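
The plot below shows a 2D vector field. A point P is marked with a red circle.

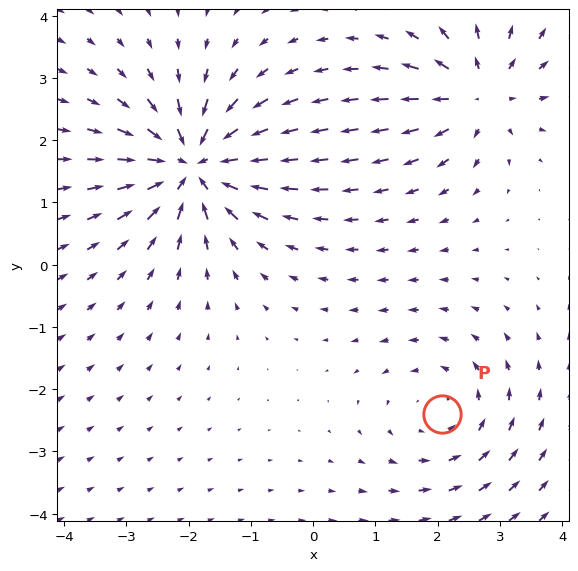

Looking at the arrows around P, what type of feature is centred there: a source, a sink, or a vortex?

At P (2.1, -2.4) the arrows circulate counterclockwise. Divergence ≈0, curl about +3 — near-zero divergence with nonzero curl is a vortex.

vortex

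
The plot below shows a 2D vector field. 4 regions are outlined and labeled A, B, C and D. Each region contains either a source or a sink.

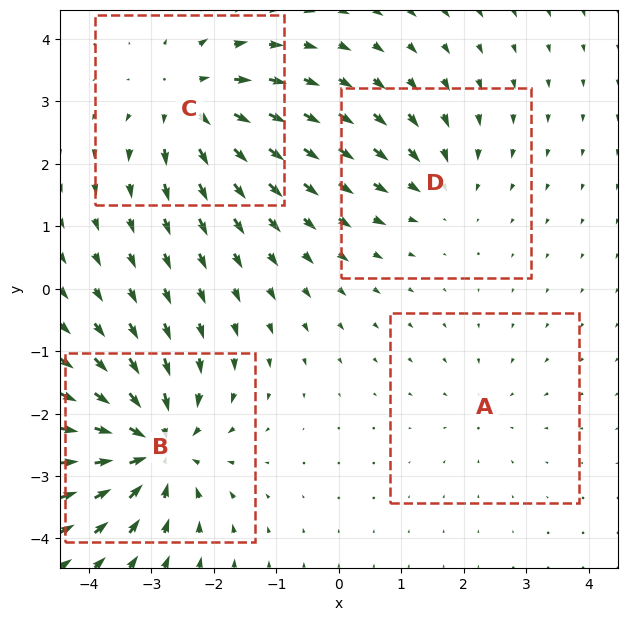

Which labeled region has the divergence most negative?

B

Divergence at each region's feature centre — A: about -2, B: about -7, C: about +5, D: about -3. Region B is most negative.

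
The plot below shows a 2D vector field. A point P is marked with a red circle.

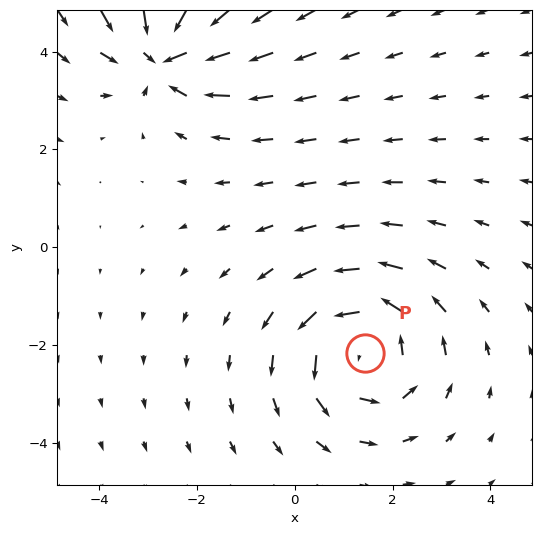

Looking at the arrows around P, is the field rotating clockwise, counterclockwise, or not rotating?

counterclockwise

Near P at (1.4, -2.2) the arrows circulate counterclockwise. The curl (z-component) there is about +3; positive curl means counterclockwise rotation.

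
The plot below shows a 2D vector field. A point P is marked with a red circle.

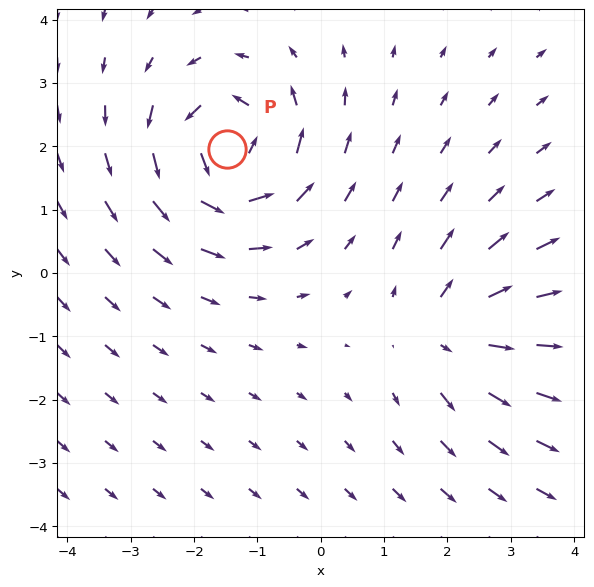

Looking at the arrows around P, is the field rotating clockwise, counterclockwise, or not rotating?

counterclockwise

Near P at (-1.5, 2.0) the arrows circulate counterclockwise. The curl (z-component) there is about +6; positive curl means counterclockwise rotation.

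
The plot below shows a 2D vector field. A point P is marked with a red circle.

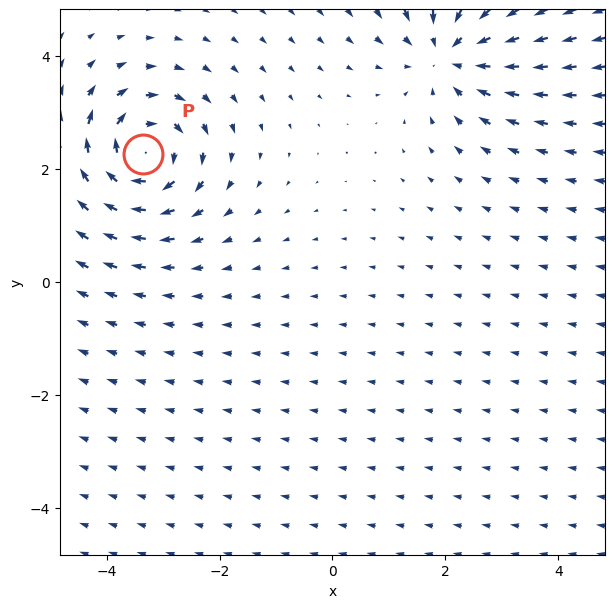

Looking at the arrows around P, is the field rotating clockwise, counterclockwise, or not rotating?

Near P at (-3.4, 2.3) the arrows circulate clockwise. The curl (z-component) there is about -5; negative curl means clockwise rotation.

clockwise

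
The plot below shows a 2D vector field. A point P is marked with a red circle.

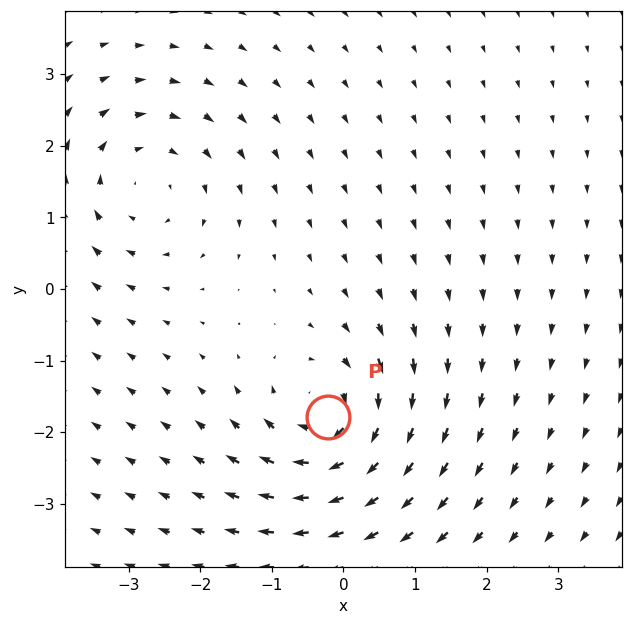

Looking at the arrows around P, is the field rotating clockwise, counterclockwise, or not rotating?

clockwise

Near P at (-0.2, -1.8) the arrows circulate clockwise. The curl (z-component) there is about -5; negative curl means clockwise rotation.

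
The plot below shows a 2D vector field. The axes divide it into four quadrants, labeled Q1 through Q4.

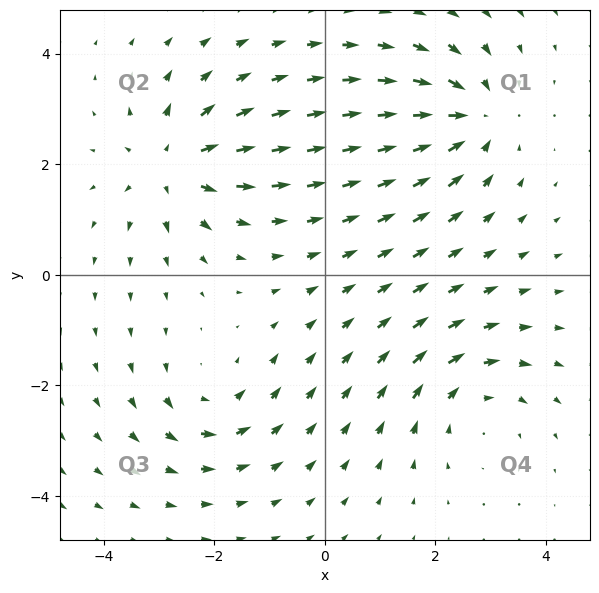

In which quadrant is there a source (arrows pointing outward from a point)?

Q2

The source sits at approximately (-2.7, 2.0), which lies in quadrant Q2. The divergence there is about +5, positive as expected for a source.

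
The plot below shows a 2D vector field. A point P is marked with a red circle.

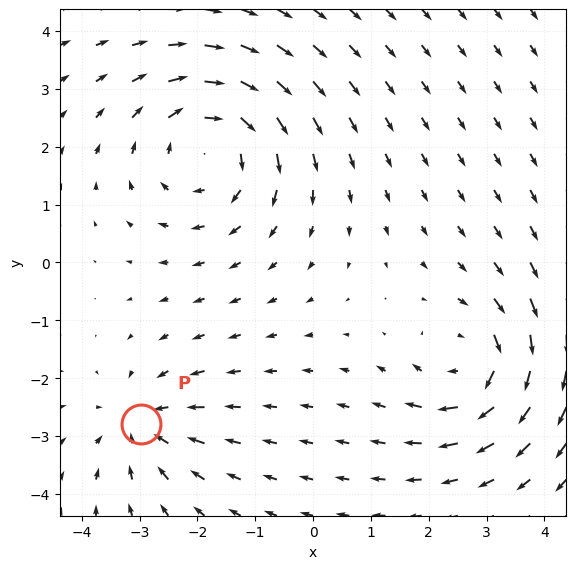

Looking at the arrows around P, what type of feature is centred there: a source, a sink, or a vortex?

sink

At P (-3.0, -2.8) the arrows converge inward. Divergence about -3, curl ≈0 — negative divergence with near-zero curl is a sink.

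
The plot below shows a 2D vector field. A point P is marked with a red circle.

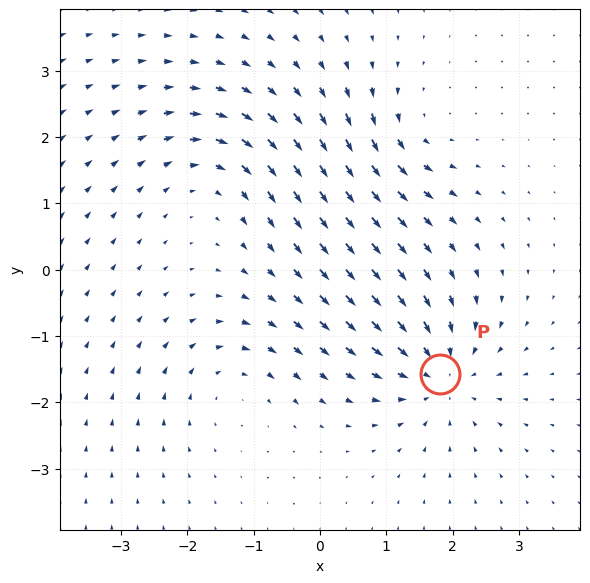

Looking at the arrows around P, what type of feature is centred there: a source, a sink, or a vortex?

sink

At P (1.8, -1.6) the arrows converge inward. Divergence about -6, curl ≈0 — negative divergence with near-zero curl is a sink.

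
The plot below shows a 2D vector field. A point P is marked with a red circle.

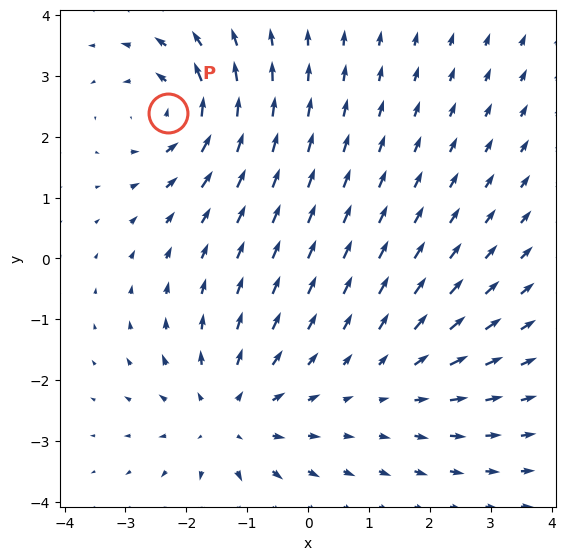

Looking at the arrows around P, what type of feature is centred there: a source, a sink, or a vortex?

At P (-2.3, 2.4) the arrows circulate counterclockwise. Divergence ≈0, curl about +5 — near-zero divergence with nonzero curl is a vortex.

vortex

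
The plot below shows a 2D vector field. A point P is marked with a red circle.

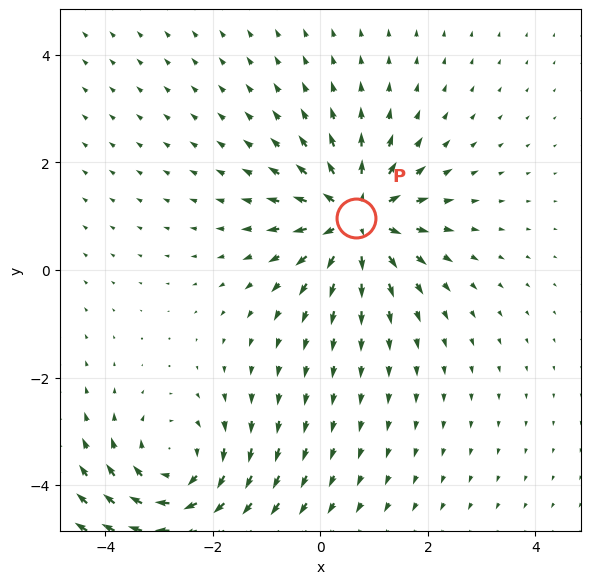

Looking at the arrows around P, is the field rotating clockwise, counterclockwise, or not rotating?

not rotating

Near P at (0.7, 1.0) the arrows show no circulation. The curl there is ≈0.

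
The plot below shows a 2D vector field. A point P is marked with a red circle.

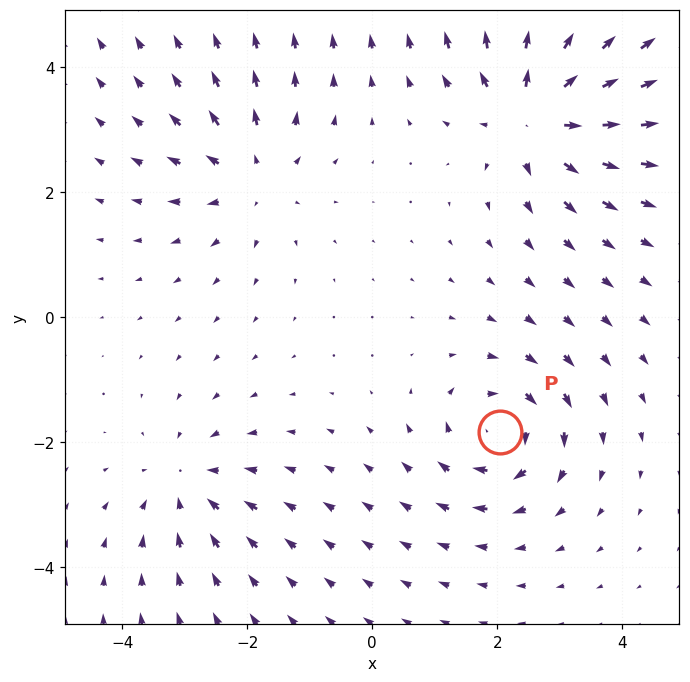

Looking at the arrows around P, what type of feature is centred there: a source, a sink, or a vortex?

vortex

At P (2.0, -1.8) the arrows circulate clockwise. Divergence ≈0, curl about -5 — near-zero divergence with nonzero curl is a vortex.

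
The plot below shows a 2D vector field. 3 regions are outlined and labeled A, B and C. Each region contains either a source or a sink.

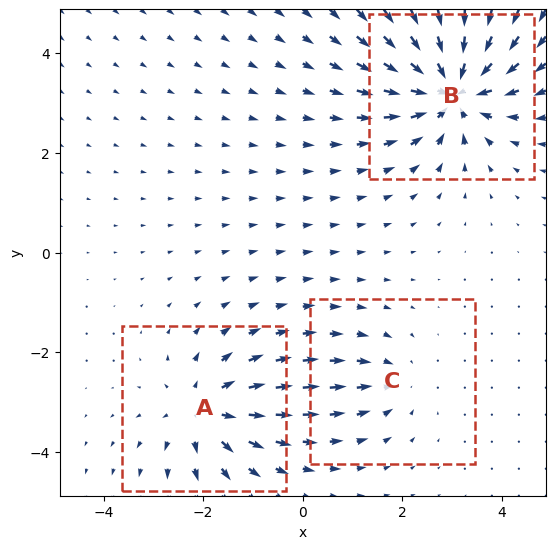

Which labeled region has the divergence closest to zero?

C

Divergence at each region's feature centre — A: about +4, B: about -6, C: about -2. Region C is closest to zero.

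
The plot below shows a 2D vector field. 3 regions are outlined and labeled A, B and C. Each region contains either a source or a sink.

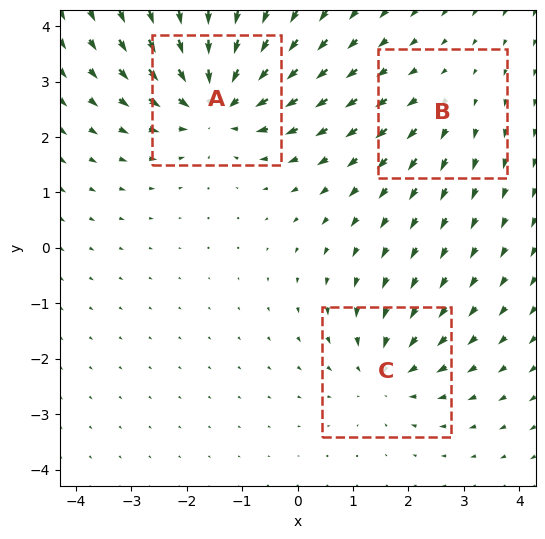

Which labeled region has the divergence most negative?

Divergence at each region's feature centre — A: about -5, B: about +2, C: about -3. Region A is most negative.

A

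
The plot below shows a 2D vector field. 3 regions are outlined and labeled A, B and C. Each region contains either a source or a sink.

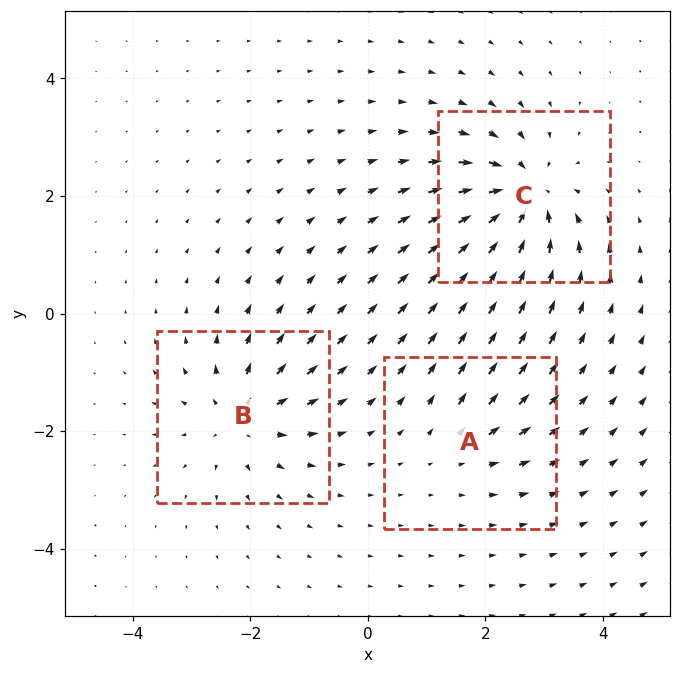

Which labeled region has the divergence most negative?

Divergence at each region's feature centre — A: about +2, B: about +4, C: about -6. Region C is most negative.

C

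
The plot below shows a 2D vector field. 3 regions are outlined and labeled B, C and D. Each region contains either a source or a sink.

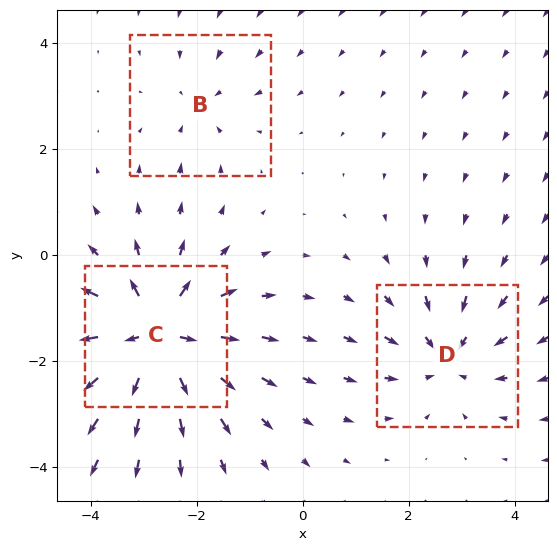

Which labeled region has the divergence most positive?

Divergence at each region's feature centre — B: about -2, C: about +6, D: about -3. Region C is most positive.

C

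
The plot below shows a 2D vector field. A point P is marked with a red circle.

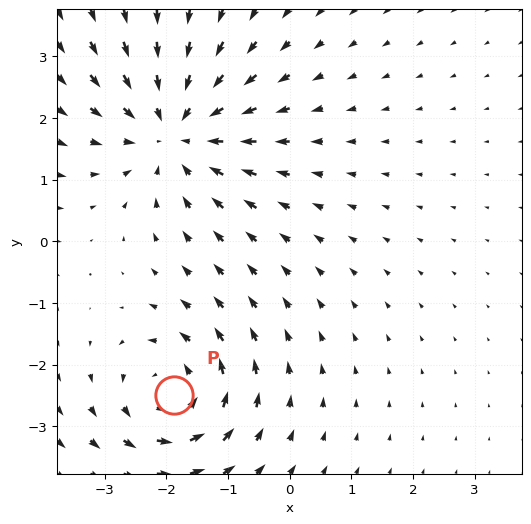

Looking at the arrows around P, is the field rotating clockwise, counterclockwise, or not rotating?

Near P at (-1.9, -2.5) the arrows circulate counterclockwise. The curl (z-component) there is about +4; positive curl means counterclockwise rotation.

counterclockwise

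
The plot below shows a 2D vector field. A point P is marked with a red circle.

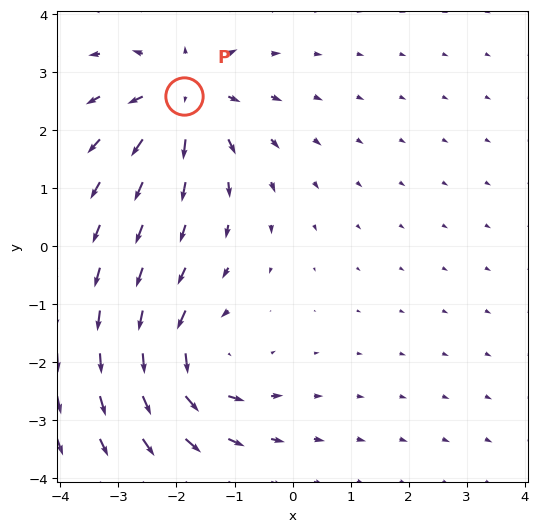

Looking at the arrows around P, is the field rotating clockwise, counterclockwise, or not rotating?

Near P at (-1.9, 2.6) the arrows show no circulation. The curl there is ≈0.

not rotating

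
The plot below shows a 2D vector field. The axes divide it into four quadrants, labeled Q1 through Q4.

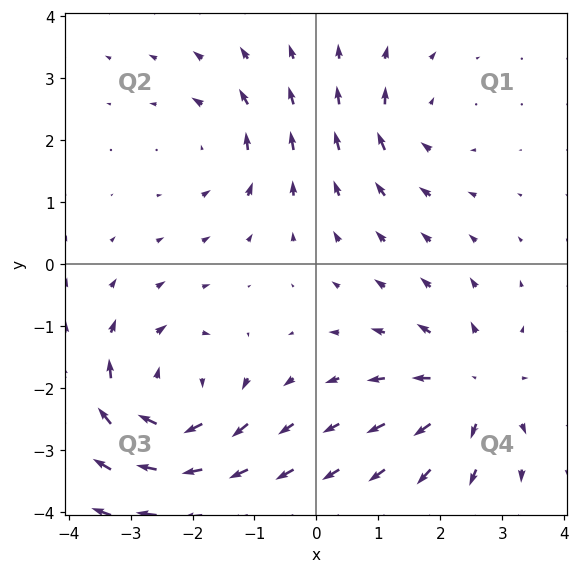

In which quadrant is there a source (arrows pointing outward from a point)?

Q4

The source sits at approximately (2.5, -2.0), which lies in quadrant Q4. The divergence there is about +4, positive as expected for a source.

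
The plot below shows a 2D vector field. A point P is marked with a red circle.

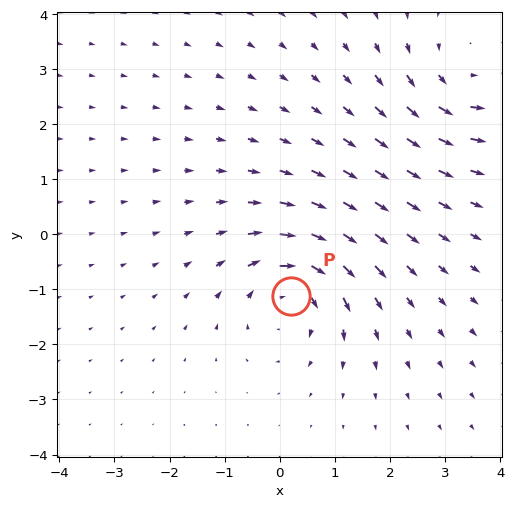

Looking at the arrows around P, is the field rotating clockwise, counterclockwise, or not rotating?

clockwise

Near P at (0.2, -1.1) the arrows circulate clockwise. The curl (z-component) there is about -4; negative curl means clockwise rotation.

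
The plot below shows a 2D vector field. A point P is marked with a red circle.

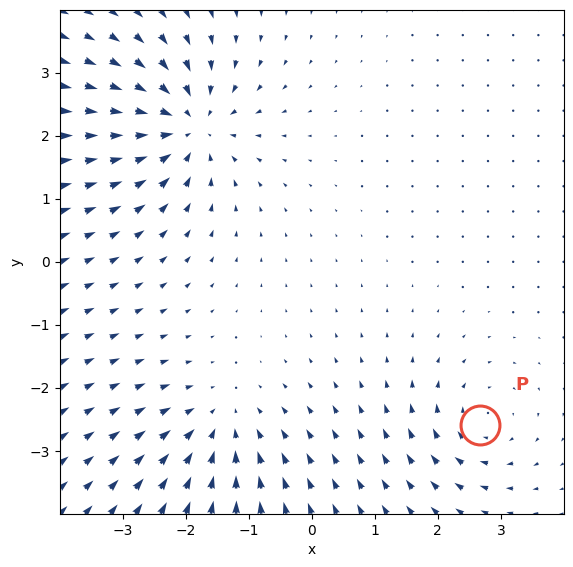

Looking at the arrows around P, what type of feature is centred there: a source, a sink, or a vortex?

At P (2.7, -2.6) the arrows circulate clockwise. Divergence ≈0, curl about -4 — near-zero divergence with nonzero curl is a vortex.

vortex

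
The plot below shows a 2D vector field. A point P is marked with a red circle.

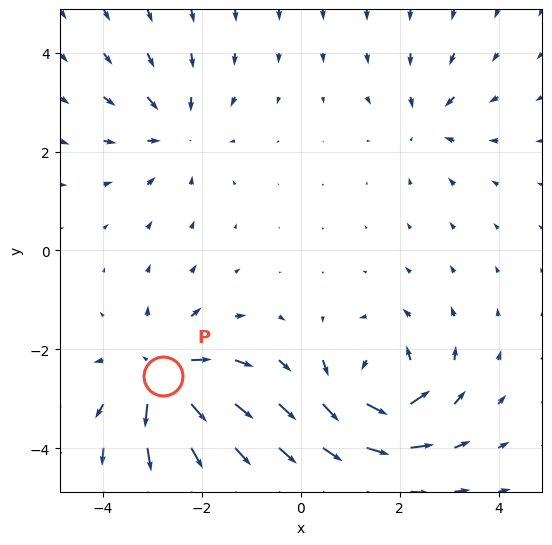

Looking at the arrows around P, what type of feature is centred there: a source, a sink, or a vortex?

source

At P (-2.8, -2.5) the arrows spread outward. Divergence about +7, curl ≈0 — positive divergence with near-zero curl is a source.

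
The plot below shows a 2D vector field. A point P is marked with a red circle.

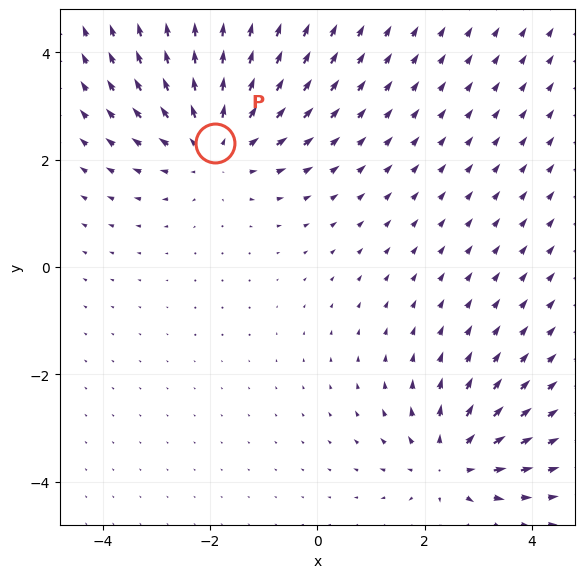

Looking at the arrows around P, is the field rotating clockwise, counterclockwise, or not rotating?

not rotating

Near P at (-1.9, 2.3) the arrows show no circulation. The curl there is ≈0.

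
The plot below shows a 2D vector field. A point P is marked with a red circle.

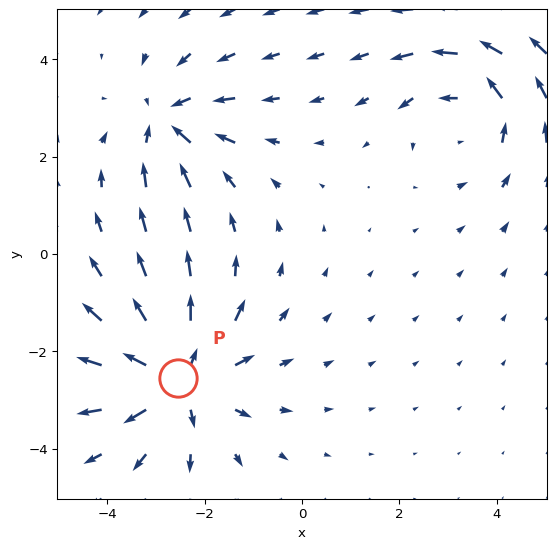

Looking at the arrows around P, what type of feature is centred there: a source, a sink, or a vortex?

source

At P (-2.5, -2.5) the arrows spread outward. Divergence about +5, curl ≈0 — positive divergence with near-zero curl is a source.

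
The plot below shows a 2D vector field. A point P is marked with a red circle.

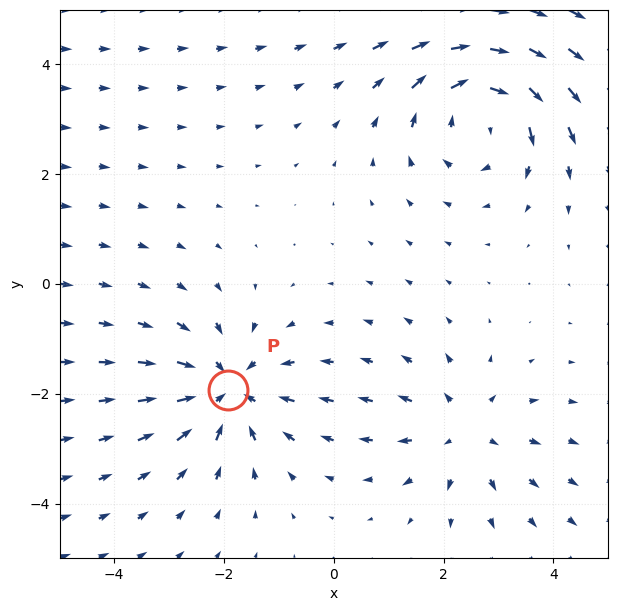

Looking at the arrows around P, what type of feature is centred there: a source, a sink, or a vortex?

At P (-1.9, -1.9) the arrows converge inward. Divergence about -4, curl ≈0 — negative divergence with near-zero curl is a sink.

sink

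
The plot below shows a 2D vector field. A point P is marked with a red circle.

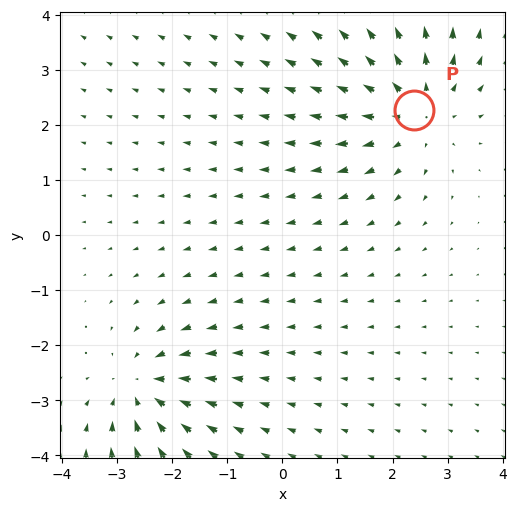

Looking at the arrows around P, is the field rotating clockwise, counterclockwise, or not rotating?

not rotating

Near P at (2.4, 2.3) the arrows show no circulation. The curl there is ≈0.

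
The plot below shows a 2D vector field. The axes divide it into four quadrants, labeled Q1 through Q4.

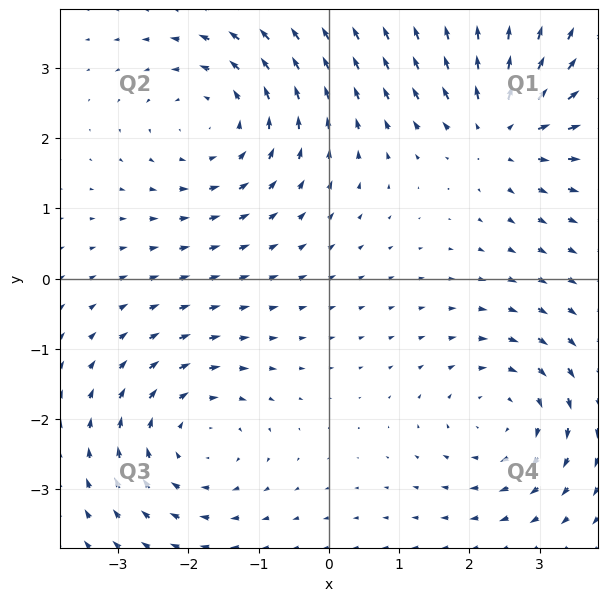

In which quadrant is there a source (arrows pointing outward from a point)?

The source sits at approximately (2.5, 2.2), which lies in quadrant Q1. The divergence there is about +4, positive as expected for a source.

Q1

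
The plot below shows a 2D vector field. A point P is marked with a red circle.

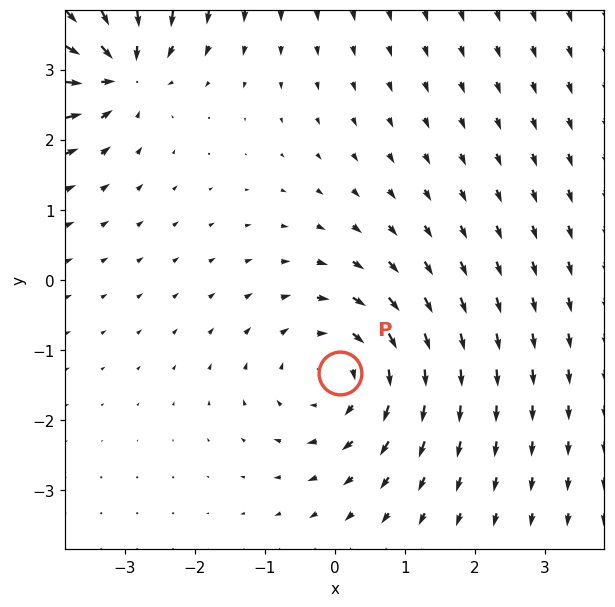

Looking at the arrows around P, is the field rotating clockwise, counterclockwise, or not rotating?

Near P at (0.1, -1.3) the arrows circulate clockwise. The curl (z-component) there is about -3; negative curl means clockwise rotation.

clockwise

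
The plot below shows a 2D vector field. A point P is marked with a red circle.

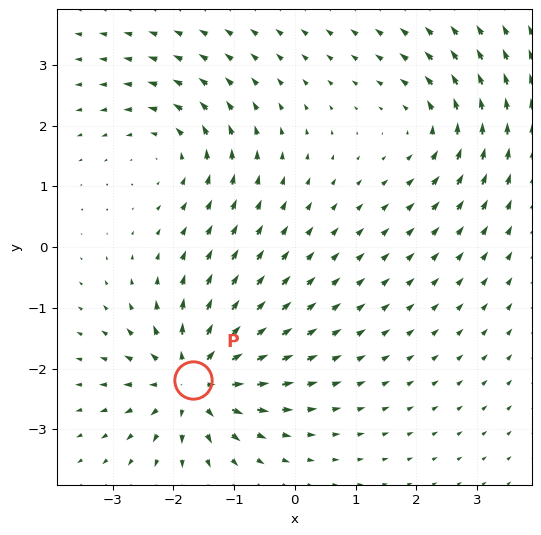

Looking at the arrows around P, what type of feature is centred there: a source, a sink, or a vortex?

At P (-1.7, -2.2) the arrows spread outward. Divergence about +6, curl ≈0 — positive divergence with near-zero curl is a source.

source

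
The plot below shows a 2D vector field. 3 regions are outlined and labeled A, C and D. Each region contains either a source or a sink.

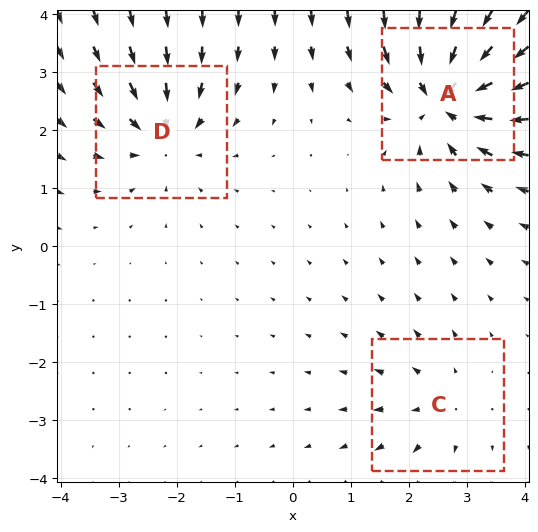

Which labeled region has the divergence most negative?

Divergence at each region's feature centre — A: about -6, C: about +2, D: about -3. Region A is most negative.

A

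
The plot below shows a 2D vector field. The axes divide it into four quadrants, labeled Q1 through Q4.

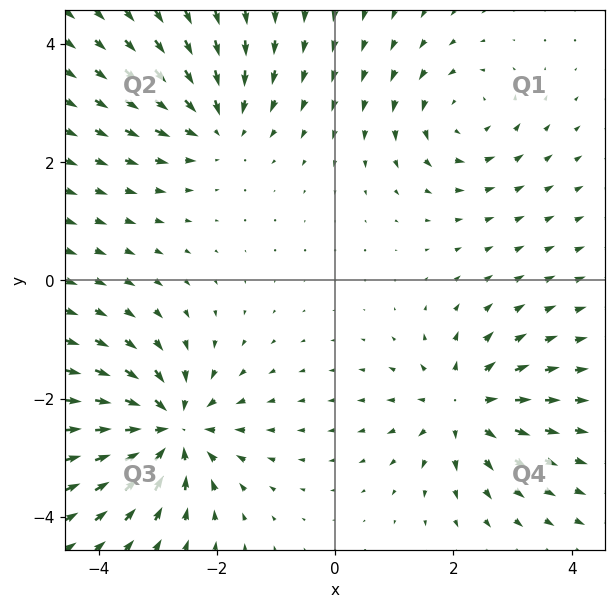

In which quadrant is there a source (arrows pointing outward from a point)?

The source sits at approximately (2.2, -2.1), which lies in quadrant Q4. The divergence there is about +4, positive as expected for a source.

Q4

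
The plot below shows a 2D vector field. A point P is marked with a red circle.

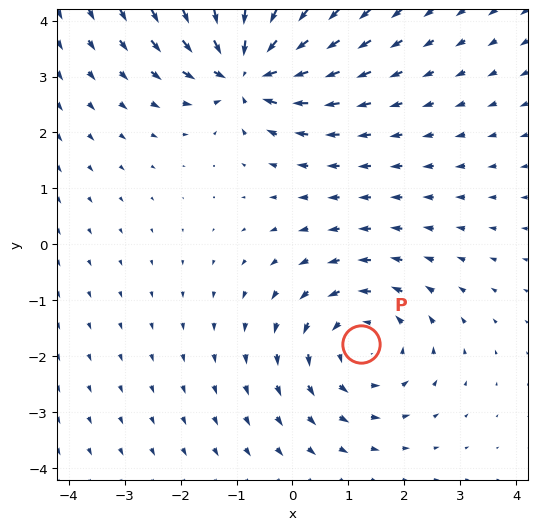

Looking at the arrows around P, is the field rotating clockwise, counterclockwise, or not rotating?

counterclockwise

Near P at (1.2, -1.8) the arrows circulate counterclockwise. The curl (z-component) there is about +2; positive curl means counterclockwise rotation.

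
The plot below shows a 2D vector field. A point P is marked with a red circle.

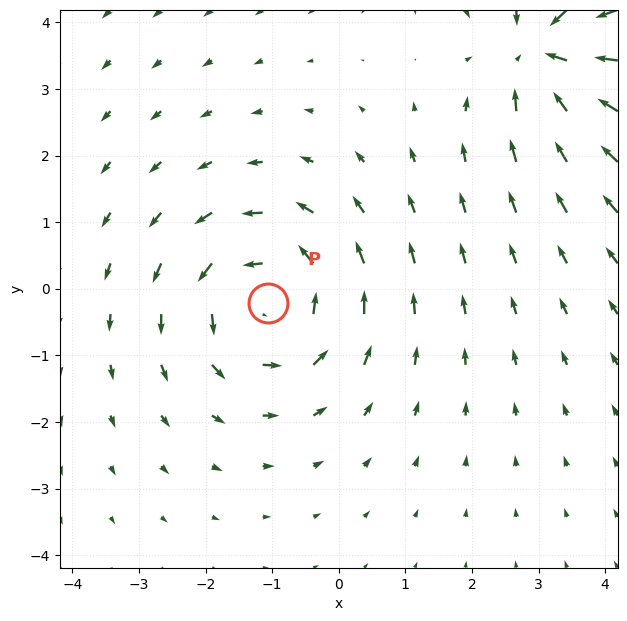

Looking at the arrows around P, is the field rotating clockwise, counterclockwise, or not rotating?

counterclockwise

Near P at (-1.1, -0.2) the arrows circulate counterclockwise. The curl (z-component) there is about +4; positive curl means counterclockwise rotation.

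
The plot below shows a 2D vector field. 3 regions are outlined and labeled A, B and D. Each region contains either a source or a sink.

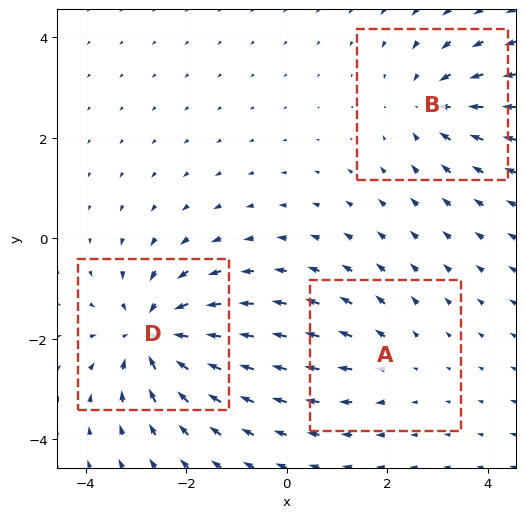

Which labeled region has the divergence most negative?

D

Divergence at each region's feature centre — A: about +2, B: about -3, D: about -5. Region D is most negative.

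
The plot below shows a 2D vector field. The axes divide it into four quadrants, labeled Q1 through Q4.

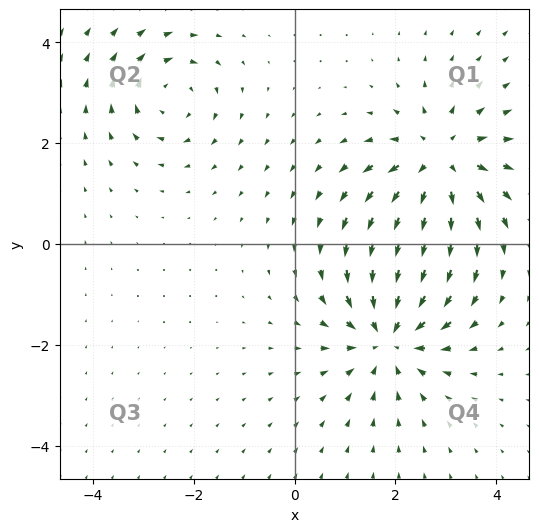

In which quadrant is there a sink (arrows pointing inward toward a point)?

The sink sits at approximately (1.9, -1.8), which lies in quadrant Q4. The divergence there is about -5, negative as expected for a sink.

Q4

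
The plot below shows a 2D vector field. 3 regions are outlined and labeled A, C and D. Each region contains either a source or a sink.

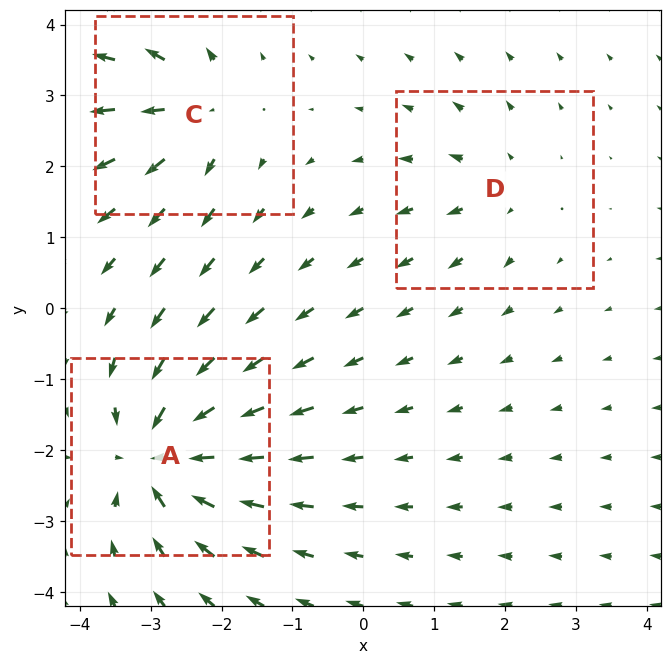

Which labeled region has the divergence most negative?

Divergence at each region's feature centre — A: about -6, C: about +4, D: about +2. Region A is most negative.

A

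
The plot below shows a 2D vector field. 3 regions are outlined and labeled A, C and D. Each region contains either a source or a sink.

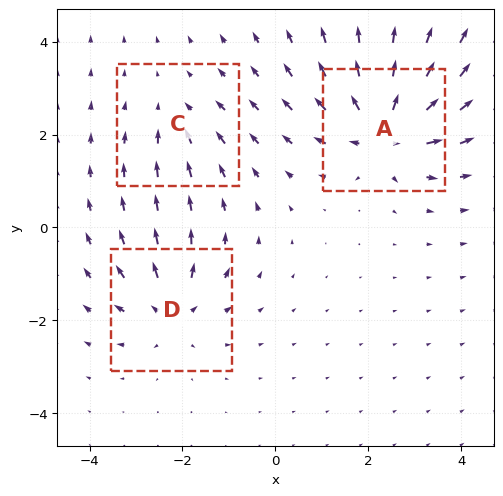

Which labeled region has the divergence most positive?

Divergence at each region's feature centre — A: about +6, C: about -2, D: about +4. Region A is most positive.

A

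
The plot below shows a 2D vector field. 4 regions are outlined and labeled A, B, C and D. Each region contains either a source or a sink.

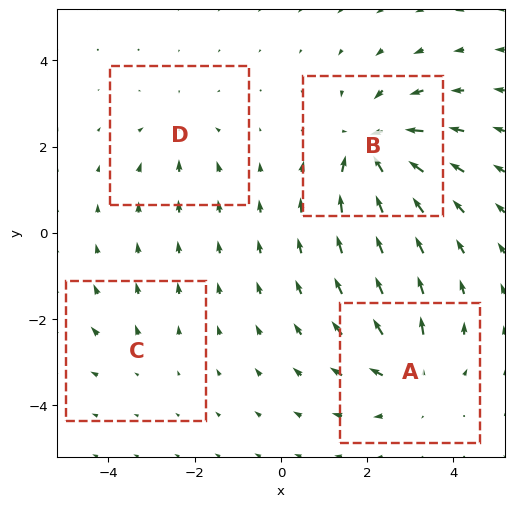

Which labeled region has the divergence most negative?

B

Divergence at each region's feature centre — A: about +5, B: about -7, C: about +2, D: about -3. Region B is most negative.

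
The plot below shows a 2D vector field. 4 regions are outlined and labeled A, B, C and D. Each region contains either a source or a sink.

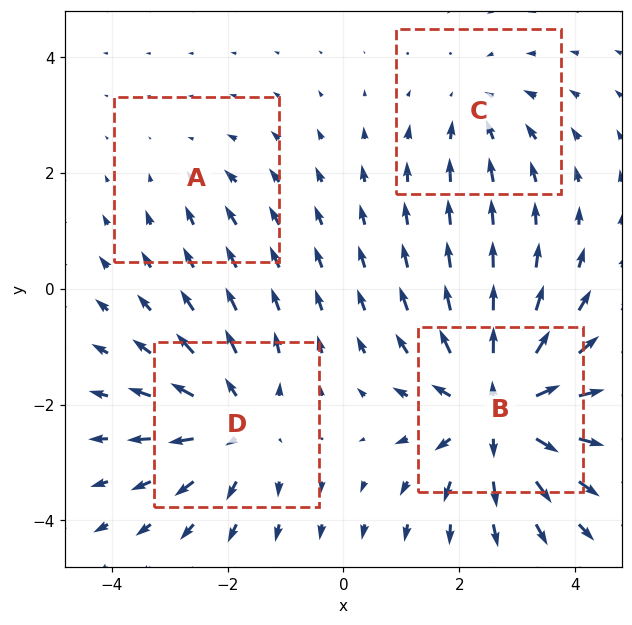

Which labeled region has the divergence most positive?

B

Divergence at each region's feature centre — A: about -2, B: about +6, C: about -3, D: about +4. Region B is most positive.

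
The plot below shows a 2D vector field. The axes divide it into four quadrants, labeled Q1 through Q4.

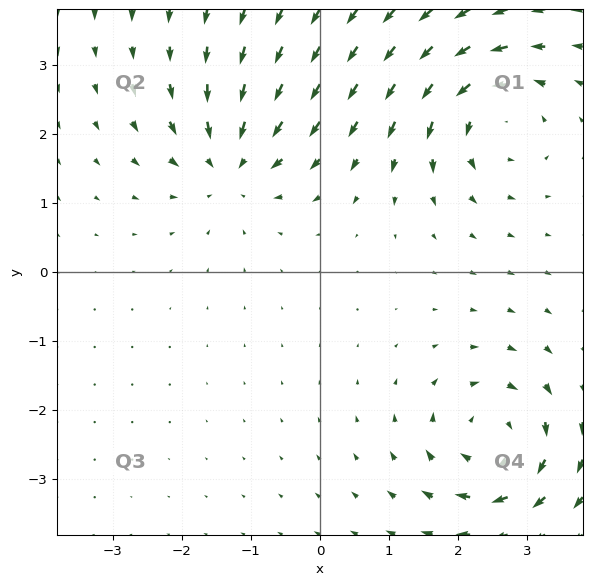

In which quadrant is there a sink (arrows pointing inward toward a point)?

The sink sits at approximately (-1.3, 1.6), which lies in quadrant Q2. The divergence there is about -4, negative as expected for a sink.

Q2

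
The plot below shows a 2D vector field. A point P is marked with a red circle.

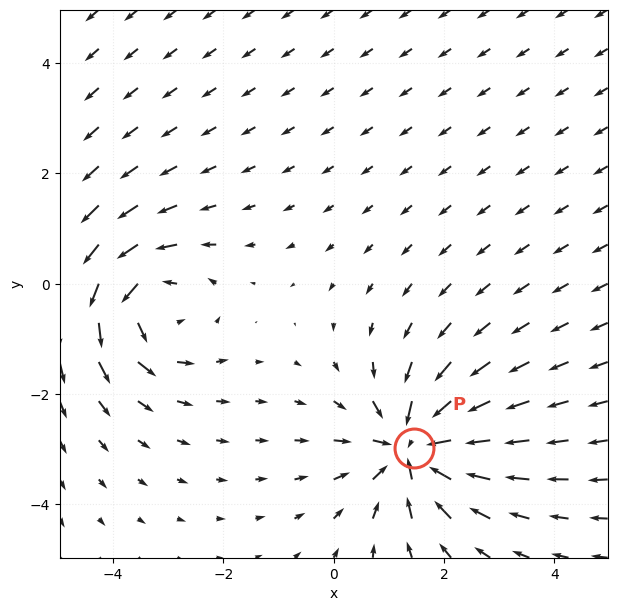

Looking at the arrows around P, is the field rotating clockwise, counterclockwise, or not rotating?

Near P at (1.5, -3.0) the arrows show no circulation. The curl there is ≈0.

not rotating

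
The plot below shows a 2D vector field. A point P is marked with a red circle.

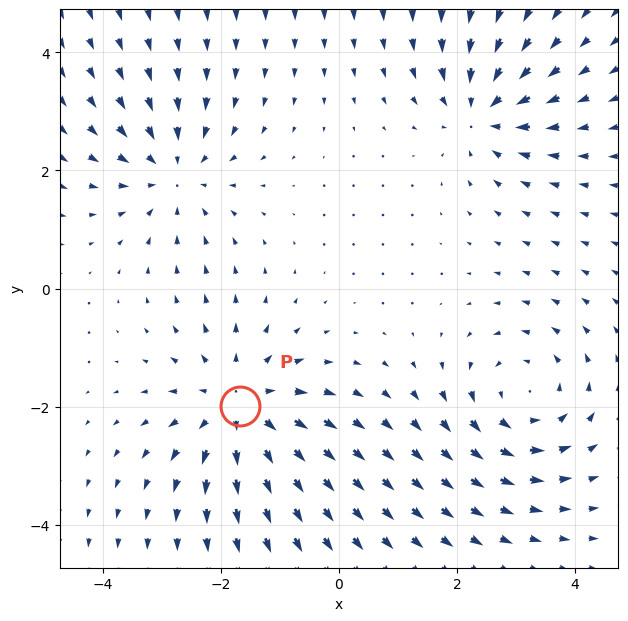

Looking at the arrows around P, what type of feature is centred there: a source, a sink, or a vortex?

At P (-1.7, -2.0) the arrows spread outward. Divergence about +5, curl ≈0 — positive divergence with near-zero curl is a source.

source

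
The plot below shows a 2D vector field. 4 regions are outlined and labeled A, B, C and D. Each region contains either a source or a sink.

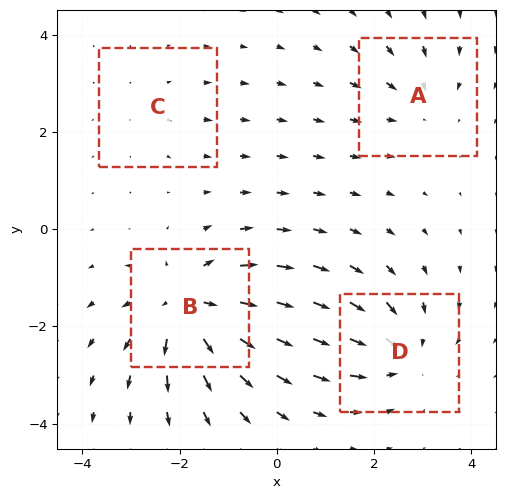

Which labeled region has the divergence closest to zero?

C

Divergence at each region's feature centre — A: about -3, B: about +7, C: about +2, D: about -5. Region C is closest to zero.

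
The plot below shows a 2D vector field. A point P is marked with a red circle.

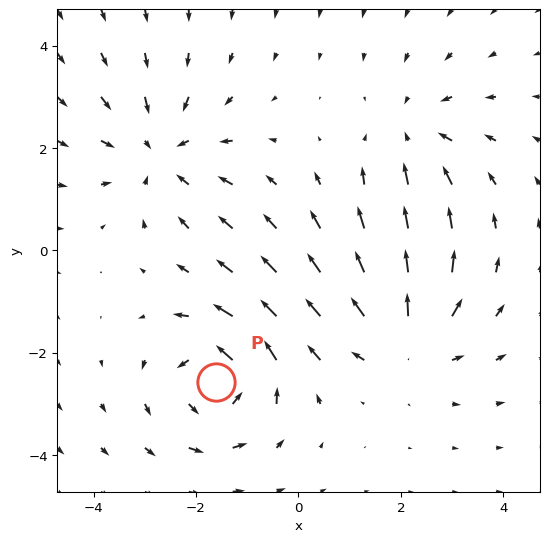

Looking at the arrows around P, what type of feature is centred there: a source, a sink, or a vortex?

At P (-1.6, -2.6) the arrows circulate counterclockwise. Divergence ≈0, curl about +6 — near-zero divergence with nonzero curl is a vortex.

vortex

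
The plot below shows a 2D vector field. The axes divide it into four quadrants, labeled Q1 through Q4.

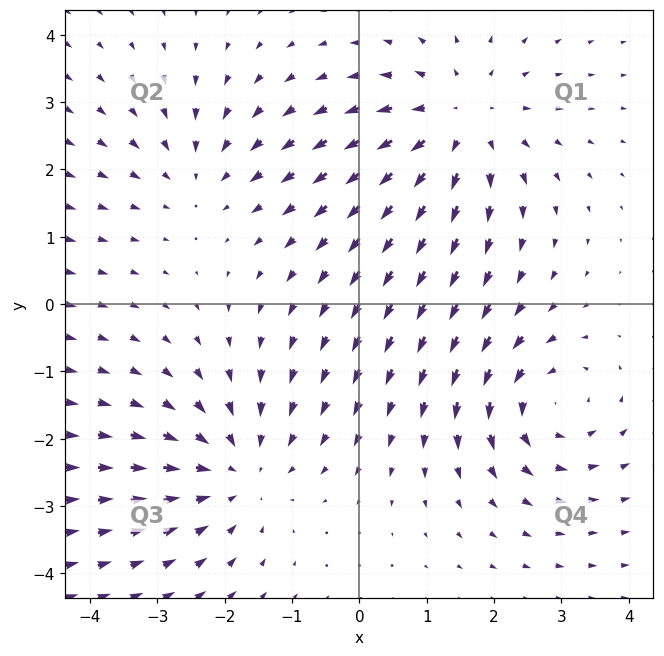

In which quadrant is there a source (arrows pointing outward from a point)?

Q1

The source sits at approximately (1.5, 2.7), which lies in quadrant Q1. The divergence there is about +4, positive as expected for a source.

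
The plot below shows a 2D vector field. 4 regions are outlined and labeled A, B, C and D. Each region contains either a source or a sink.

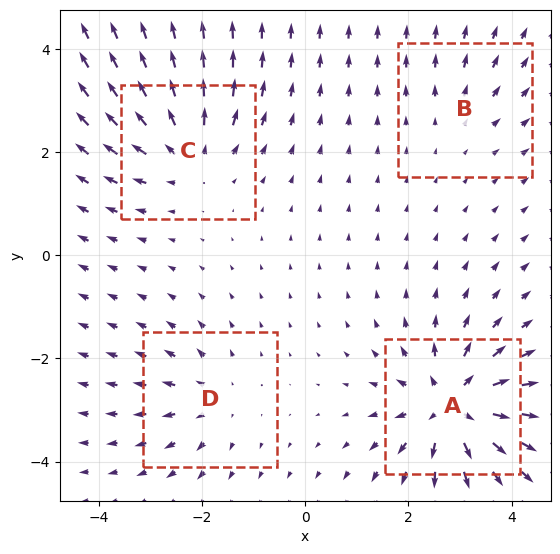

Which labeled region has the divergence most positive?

Divergence at each region's feature centre — A: about +8, B: about +2, C: about +5, D: about +4. Region A is most positive.

A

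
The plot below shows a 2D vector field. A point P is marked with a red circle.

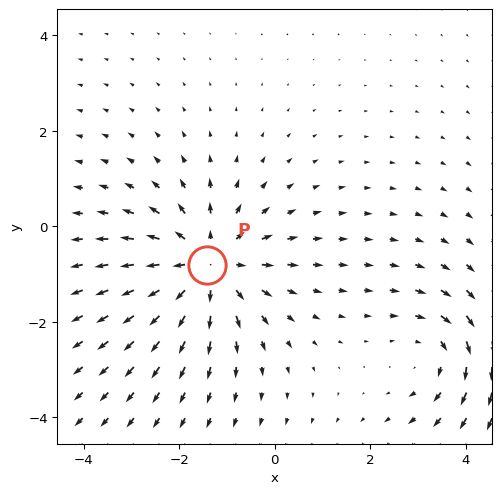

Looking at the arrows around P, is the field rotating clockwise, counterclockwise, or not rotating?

not rotating

Near P at (-1.4, -0.8) the arrows show no circulation. The curl there is ≈0.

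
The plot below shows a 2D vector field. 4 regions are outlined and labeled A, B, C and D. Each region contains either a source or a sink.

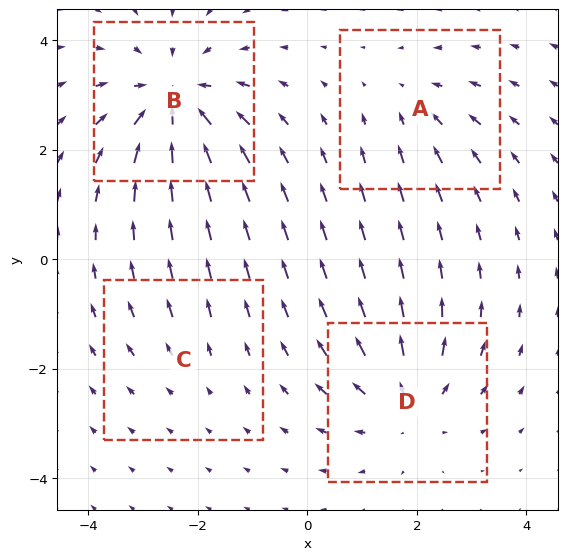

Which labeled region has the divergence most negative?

Divergence at each region's feature centre — A: about -3, B: about -6, C: about +2, D: about +5. Region B is most negative.

B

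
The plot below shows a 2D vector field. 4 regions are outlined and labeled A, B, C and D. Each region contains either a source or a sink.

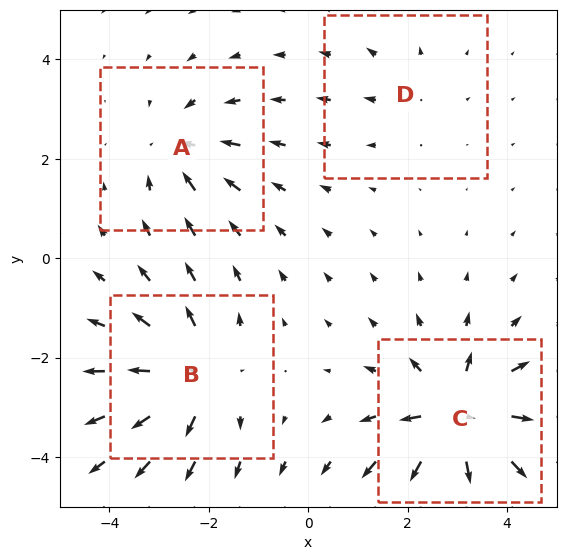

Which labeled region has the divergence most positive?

Divergence at each region's feature centre — A: about -4, B: about +5, C: about +7, D: about +2. Region C is most positive.

C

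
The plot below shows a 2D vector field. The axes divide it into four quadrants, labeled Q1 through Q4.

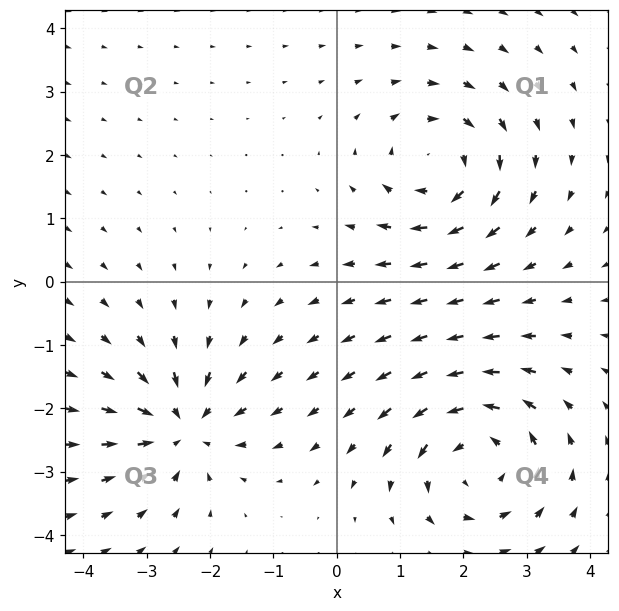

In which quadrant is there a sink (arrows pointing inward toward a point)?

The sink sits at approximately (-2.4, -2.3), which lies in quadrant Q3. The divergence there is about -5, negative as expected for a sink.

Q3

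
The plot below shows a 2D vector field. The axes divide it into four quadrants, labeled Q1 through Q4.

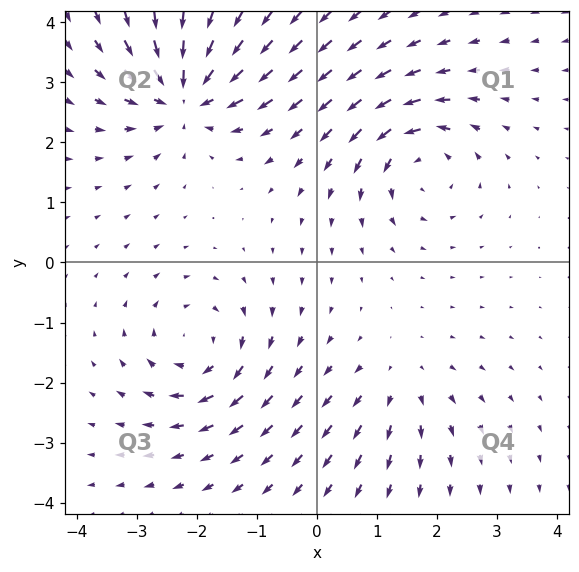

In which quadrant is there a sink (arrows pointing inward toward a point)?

Q2

The sink sits at approximately (-2.2, 2.8), which lies in quadrant Q2. The divergence there is about -7, negative as expected for a sink.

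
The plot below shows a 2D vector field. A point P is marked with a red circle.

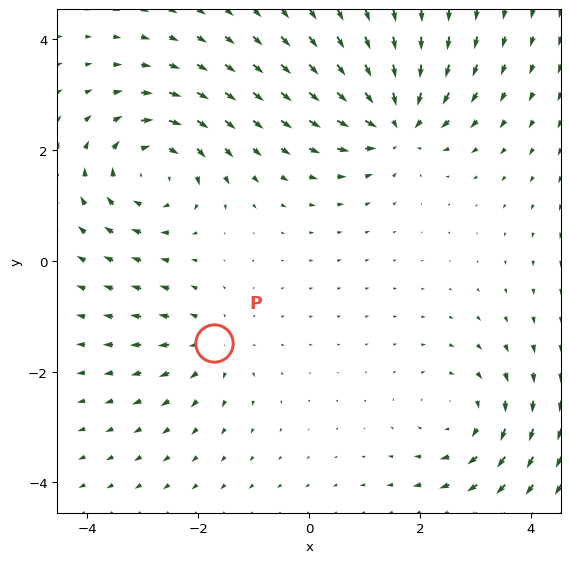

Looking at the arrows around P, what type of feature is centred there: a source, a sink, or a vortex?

source

At P (-1.7, -1.5) the arrows spread outward. Divergence about +3, curl ≈0 — positive divergence with near-zero curl is a source.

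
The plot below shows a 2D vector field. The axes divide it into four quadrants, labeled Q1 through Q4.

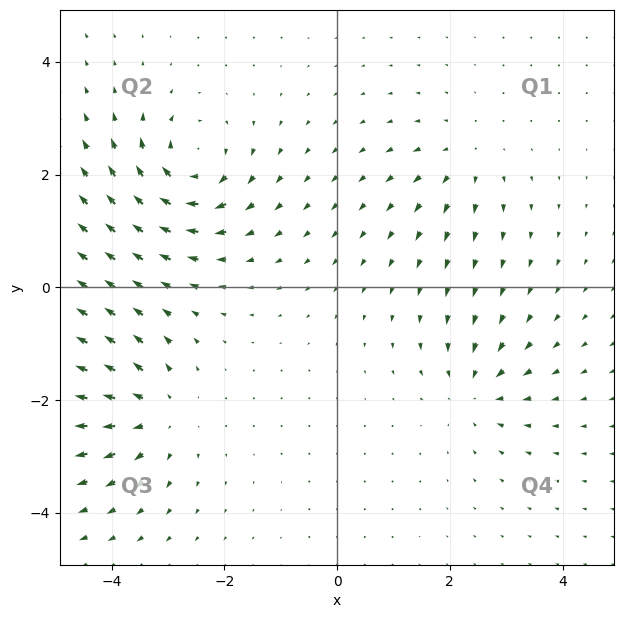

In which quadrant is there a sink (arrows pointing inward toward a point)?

Q4

The sink sits at approximately (2.5, -1.8), which lies in quadrant Q4. The divergence there is about -4, negative as expected for a sink.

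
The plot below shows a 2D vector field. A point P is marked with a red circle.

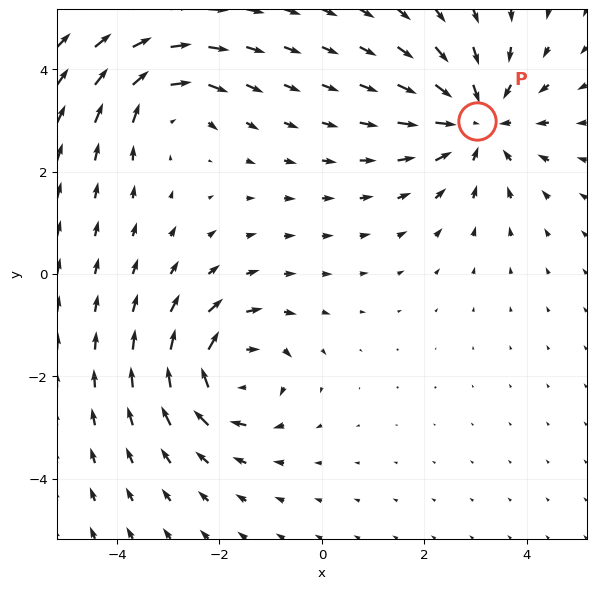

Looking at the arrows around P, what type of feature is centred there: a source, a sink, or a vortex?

sink

At P (3.0, 3.0) the arrows converge inward. Divergence about -3, curl ≈0 — negative divergence with near-zero curl is a sink.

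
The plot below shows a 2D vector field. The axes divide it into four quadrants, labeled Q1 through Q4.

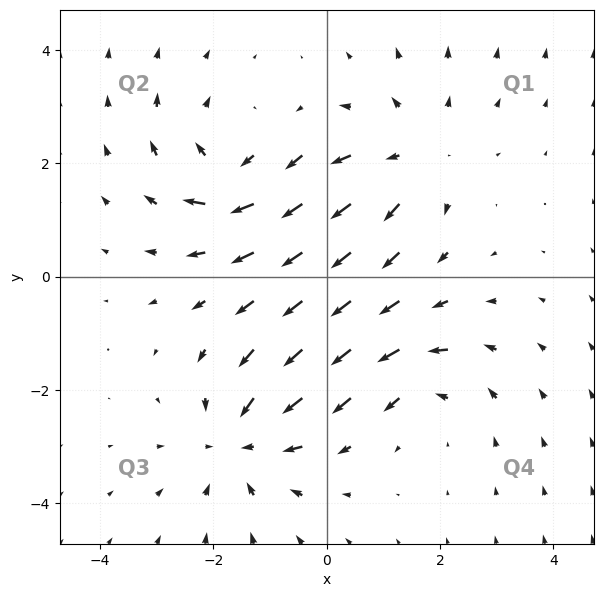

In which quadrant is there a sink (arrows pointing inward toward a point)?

The sink sits at approximately (-1.5, -2.9), which lies in quadrant Q3. The divergence there is about -4, negative as expected for a sink.

Q3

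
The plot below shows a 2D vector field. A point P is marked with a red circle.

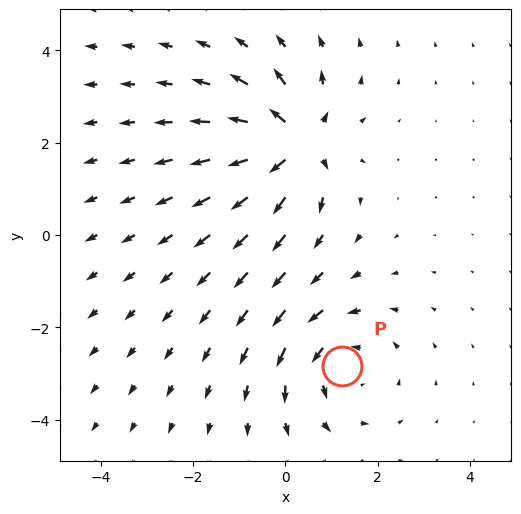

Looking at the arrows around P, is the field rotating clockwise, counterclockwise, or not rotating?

counterclockwise

Near P at (1.2, -2.8) the arrows circulate counterclockwise. The curl (z-component) there is about +4; positive curl means counterclockwise rotation.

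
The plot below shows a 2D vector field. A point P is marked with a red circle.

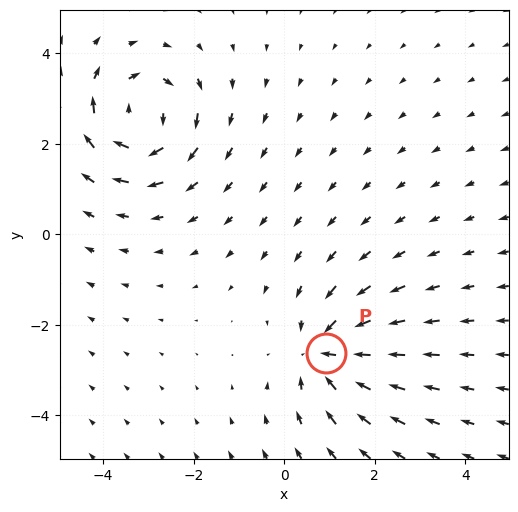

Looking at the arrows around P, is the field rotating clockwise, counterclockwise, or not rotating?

not rotating

Near P at (0.9, -2.6) the arrows show no circulation. The curl there is ≈0.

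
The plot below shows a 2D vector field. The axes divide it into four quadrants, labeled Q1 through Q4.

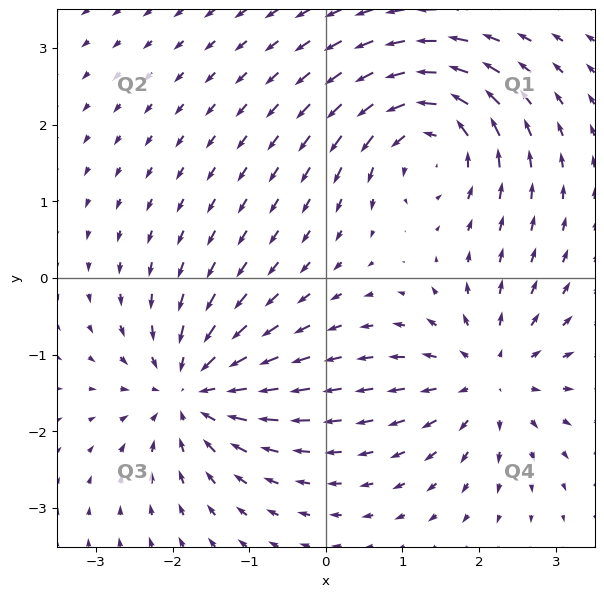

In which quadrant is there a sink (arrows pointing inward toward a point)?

The sink sits at approximately (-1.8, -1.5), which lies in quadrant Q3. The divergence there is about -6, negative as expected for a sink.

Q3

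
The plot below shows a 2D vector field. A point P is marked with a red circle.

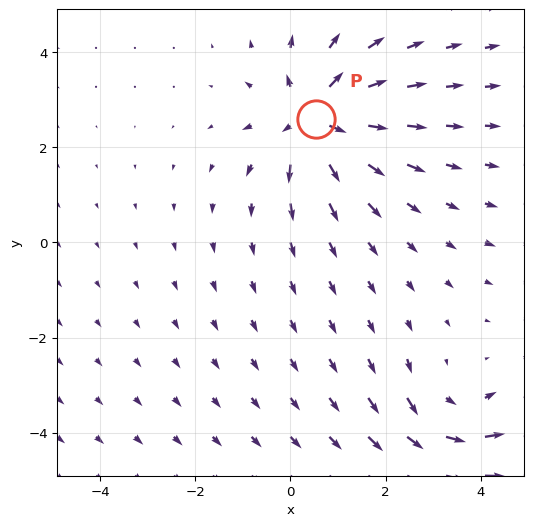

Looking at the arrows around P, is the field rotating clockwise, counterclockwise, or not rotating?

not rotating

Near P at (0.5, 2.6) the arrows show no circulation. The curl there is ≈0.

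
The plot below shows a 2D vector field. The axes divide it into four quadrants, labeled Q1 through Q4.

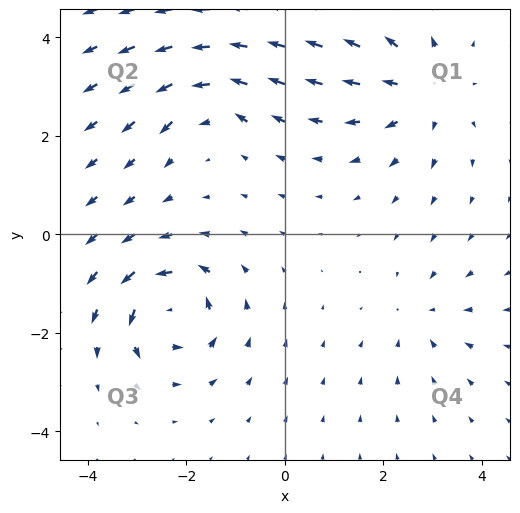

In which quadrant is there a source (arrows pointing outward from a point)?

Q1

The source sits at approximately (2.8, 2.9), which lies in quadrant Q1. The divergence there is about +4, positive as expected for a source.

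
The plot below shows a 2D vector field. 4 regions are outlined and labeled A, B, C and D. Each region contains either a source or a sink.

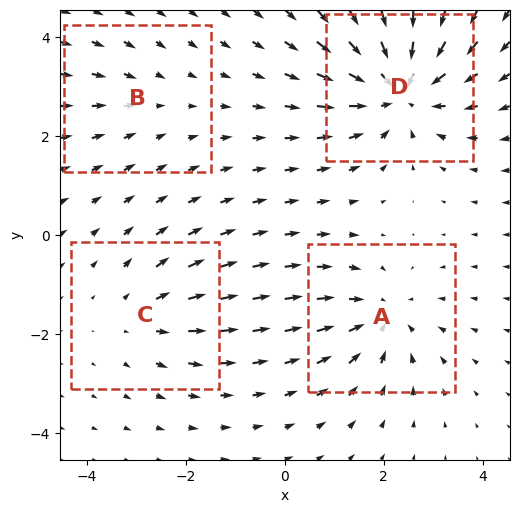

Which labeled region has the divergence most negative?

Divergence at each region's feature centre — A: about -4, B: about -2, C: about +3, D: about -7. Region D is most negative.

D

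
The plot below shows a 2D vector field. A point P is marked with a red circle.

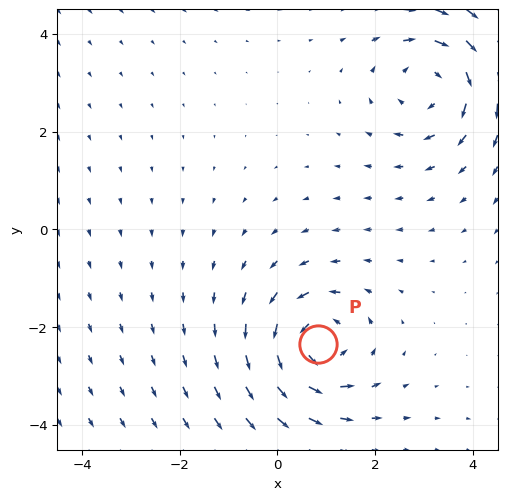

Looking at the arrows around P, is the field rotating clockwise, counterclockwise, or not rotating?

Near P at (0.8, -2.3) the arrows circulate counterclockwise. The curl (z-component) there is about +5; positive curl means counterclockwise rotation.

counterclockwise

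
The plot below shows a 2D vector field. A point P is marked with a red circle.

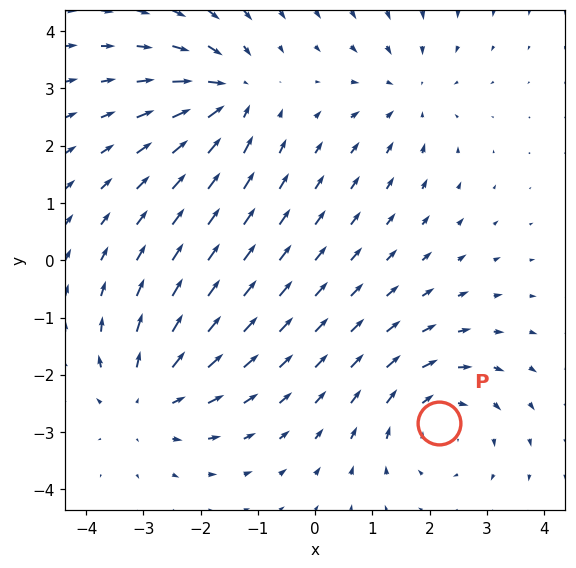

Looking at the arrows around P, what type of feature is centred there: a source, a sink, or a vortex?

At P (2.2, -2.8) the arrows circulate clockwise. Divergence ≈0, curl about -3 — near-zero divergence with nonzero curl is a vortex.

vortex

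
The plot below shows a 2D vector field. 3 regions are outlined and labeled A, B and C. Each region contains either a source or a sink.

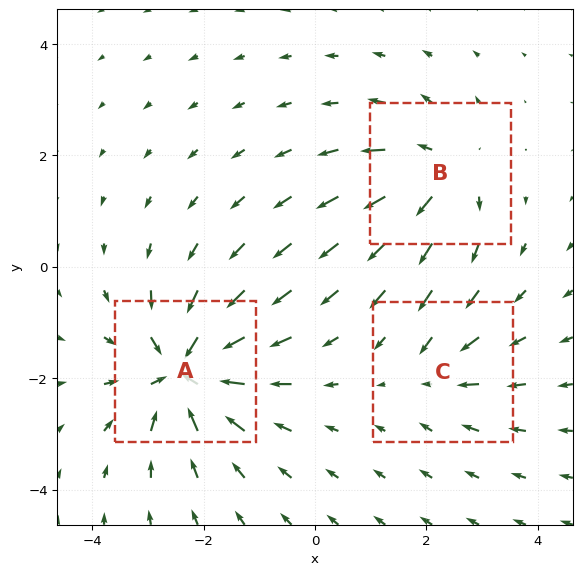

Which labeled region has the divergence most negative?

A

Divergence at each region's feature centre — A: about -6, B: about +4, C: about -2. Region A is most negative.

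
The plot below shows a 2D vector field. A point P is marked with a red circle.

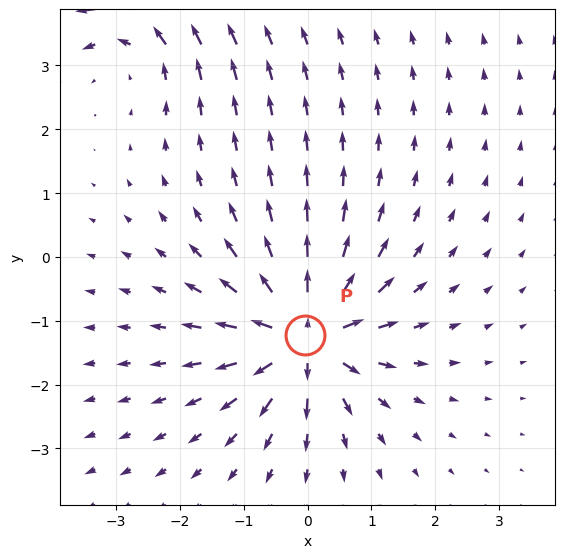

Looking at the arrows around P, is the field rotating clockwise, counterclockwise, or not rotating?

not rotating

Near P at (-0.0, -1.2) the arrows show no circulation. The curl there is ≈0.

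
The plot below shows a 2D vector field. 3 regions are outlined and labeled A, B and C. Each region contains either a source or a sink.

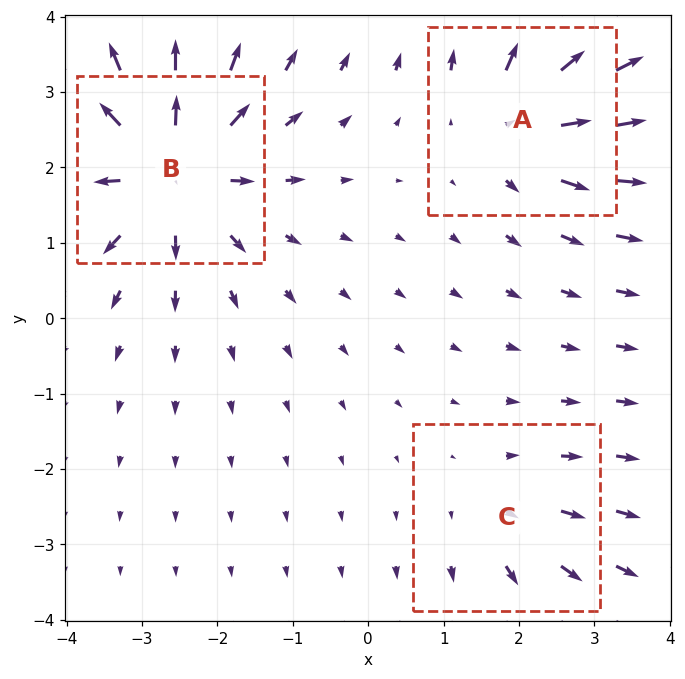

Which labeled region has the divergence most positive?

B

Divergence at each region's feature centre — A: about +4, B: about +5, C: about +2. Region B is most positive.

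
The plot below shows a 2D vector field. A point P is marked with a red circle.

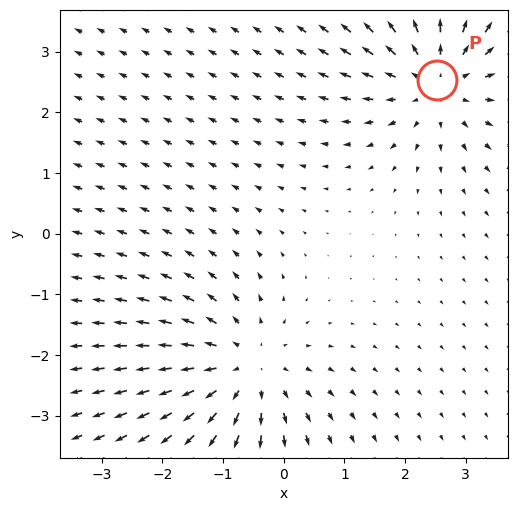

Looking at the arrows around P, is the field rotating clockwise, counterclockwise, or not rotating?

Near P at (2.5, 2.5) the arrows show no circulation. The curl there is ≈0.

not rotating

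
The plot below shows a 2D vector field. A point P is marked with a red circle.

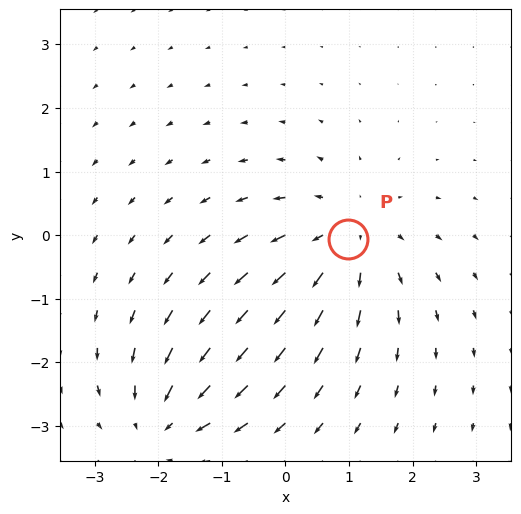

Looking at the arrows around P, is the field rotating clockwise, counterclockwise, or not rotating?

not rotating

Near P at (1.0, -0.1) the arrows show no circulation. The curl there is ≈0.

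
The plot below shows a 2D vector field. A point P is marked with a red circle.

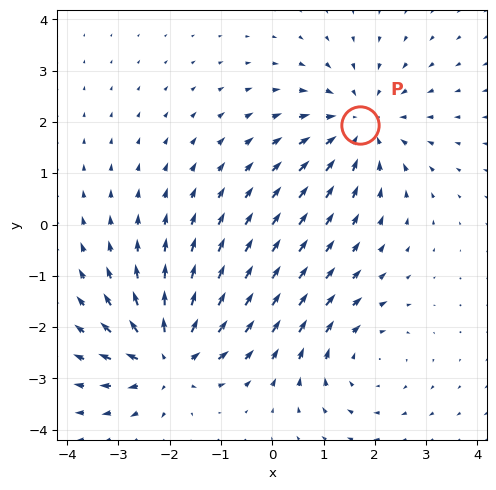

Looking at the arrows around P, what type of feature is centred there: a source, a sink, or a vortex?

At P (1.7, 1.9) the arrows converge inward. Divergence about -4, curl ≈0 — negative divergence with near-zero curl is a sink.

sink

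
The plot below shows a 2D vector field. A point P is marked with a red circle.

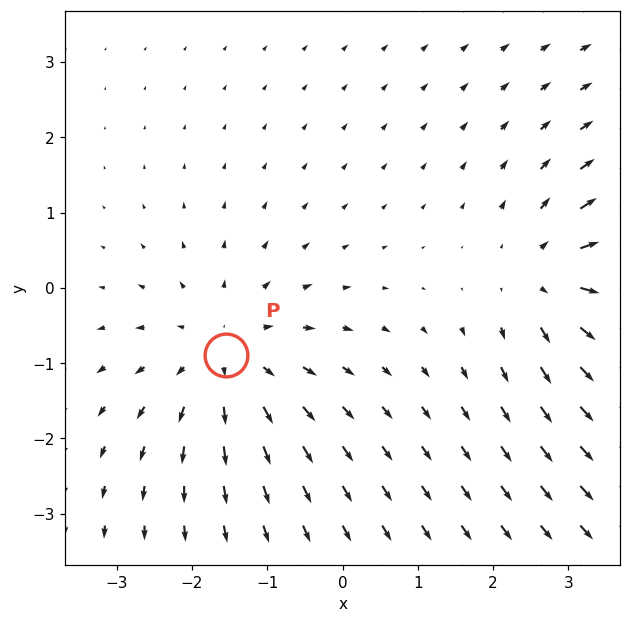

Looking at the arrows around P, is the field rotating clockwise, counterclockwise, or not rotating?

not rotating

Near P at (-1.5, -0.9) the arrows show no circulation. The curl there is ≈0.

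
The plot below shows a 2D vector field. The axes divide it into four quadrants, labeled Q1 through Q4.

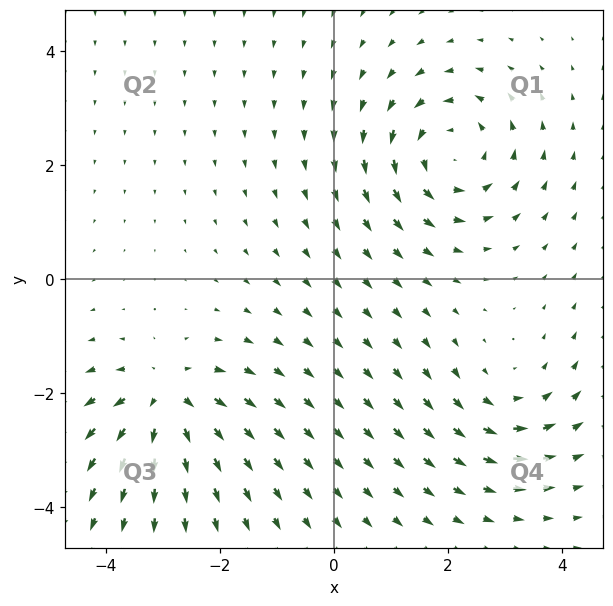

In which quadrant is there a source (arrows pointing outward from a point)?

Q3

The source sits at approximately (-2.9, -2.1), which lies in quadrant Q3. The divergence there is about +5, positive as expected for a source.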